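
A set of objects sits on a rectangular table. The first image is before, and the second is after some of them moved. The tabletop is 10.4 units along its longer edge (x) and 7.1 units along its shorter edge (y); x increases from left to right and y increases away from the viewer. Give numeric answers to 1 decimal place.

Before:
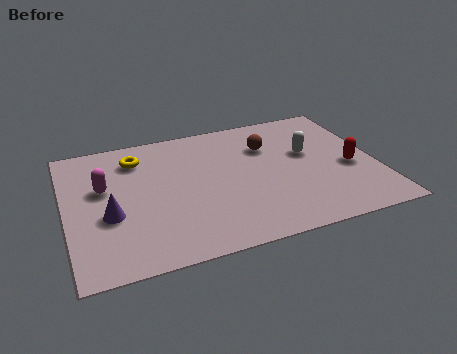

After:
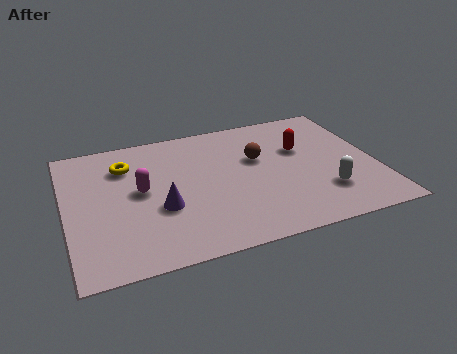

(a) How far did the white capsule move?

2.3

The white capsule was near (8.2, 4.2) before and (8.5, 1.9) after, so it travelled √(0.3² + 2.3²) ≈ 2.3 units.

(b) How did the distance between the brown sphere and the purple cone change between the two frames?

-2.1

Before: roughly 5.9 units apart; after: 3.8. That's 2.1 units closer together.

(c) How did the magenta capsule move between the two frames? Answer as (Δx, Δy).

(1.2, -0.5)

From the two frames, the magenta capsule sits at roughly (1.3, 4.3) before and (2.5, 3.8) after.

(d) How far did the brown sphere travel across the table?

0.7

The brown sphere was near (6.9, 5.0) before and (6.5, 4.4) after, so it travelled √(0.4² + 0.6²) ≈ 0.7 units.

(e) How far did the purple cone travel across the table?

1.7

From (1.4, 2.8) to (3.1, 2.7), the purple cone covered √(1.7² + 0.1²) ≈ 1.7 units.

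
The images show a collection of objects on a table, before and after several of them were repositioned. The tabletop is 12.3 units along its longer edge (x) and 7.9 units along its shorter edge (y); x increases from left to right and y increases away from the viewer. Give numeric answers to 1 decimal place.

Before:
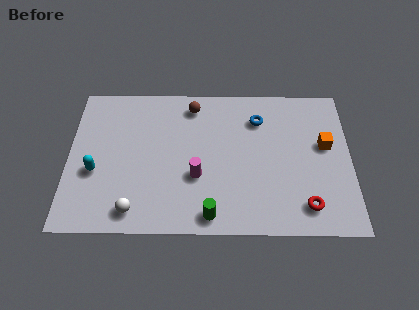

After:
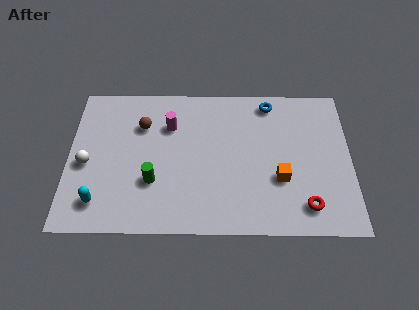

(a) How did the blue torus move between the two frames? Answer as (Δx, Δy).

(0.5, 0.9)

From the two frames, the blue torus sits at roughly (8.3, 6.0) before and (8.8, 6.9) after.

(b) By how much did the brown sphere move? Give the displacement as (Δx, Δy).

(-2.2, -1.1)

The brown sphere started near (5.4, 6.7) and ended near (3.2, 5.6).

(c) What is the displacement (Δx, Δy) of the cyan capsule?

(0.2, -1.6)

The cyan capsule started near (1.2, 3.1) and ended near (1.4, 1.5).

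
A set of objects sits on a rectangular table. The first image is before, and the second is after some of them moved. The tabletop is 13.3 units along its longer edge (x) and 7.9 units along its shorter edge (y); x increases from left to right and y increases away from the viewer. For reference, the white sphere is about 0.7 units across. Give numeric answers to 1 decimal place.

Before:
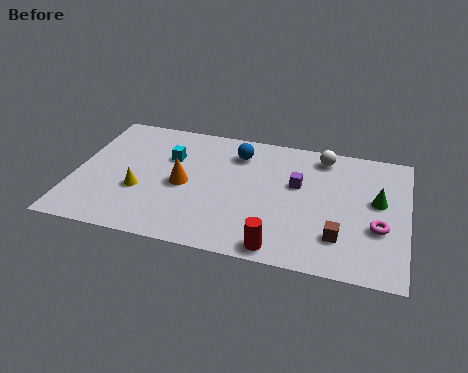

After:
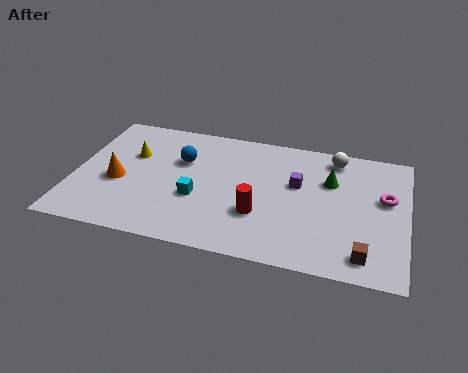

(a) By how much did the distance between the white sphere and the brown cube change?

+0.9

The distance was about 4.9 in the first image and 5.8 in the second, so they moved 0.9 units further apart.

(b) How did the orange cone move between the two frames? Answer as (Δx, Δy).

(-2.6, -0.4)

From the two frames, the orange cone sits at roughly (4.4, 3.7) before and (1.8, 3.3) after.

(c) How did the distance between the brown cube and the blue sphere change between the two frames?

+2.5

The distance was about 6.0 in the first image and 8.5 in the second, so they moved 2.5 units further apart.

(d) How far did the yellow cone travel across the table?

2.3

From (2.7, 2.9) to (2.2, 5.1), the yellow cone covered √(0.5² + 2.2²) ≈ 2.3 units.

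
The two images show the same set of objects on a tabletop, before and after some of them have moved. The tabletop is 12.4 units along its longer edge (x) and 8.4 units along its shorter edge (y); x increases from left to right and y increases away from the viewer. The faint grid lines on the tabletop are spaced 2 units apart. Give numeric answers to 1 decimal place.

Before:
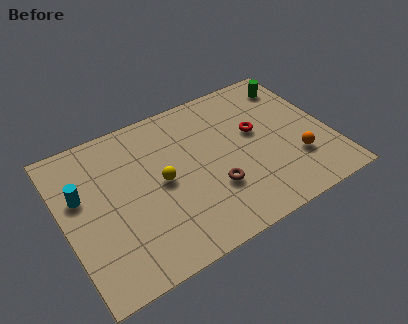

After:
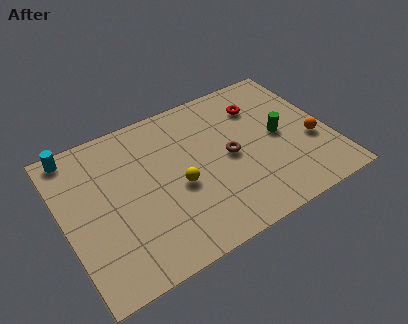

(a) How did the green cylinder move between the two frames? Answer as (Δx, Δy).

(-1.2, -2.7)

From the two frames, the green cylinder sits at roughly (11.3, 6.9) before and (10.1, 4.2) after.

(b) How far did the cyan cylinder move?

2.4

The cyan cylinder moved from about (0.9, 5.2) to (0.9, 7.6), a distance of √(0.0² + 2.4²) ≈ 2.4.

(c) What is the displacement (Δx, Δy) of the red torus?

(0.4, 1.4)

From the two frames, the red torus sits at roughly (9.1, 4.9) before and (9.5, 6.3) after.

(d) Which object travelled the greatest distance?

the green cylinder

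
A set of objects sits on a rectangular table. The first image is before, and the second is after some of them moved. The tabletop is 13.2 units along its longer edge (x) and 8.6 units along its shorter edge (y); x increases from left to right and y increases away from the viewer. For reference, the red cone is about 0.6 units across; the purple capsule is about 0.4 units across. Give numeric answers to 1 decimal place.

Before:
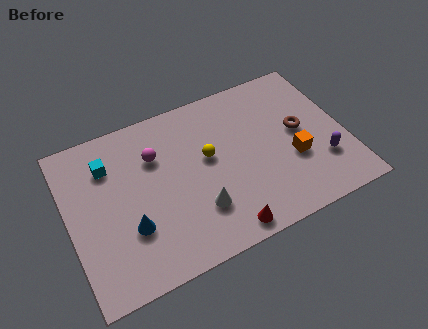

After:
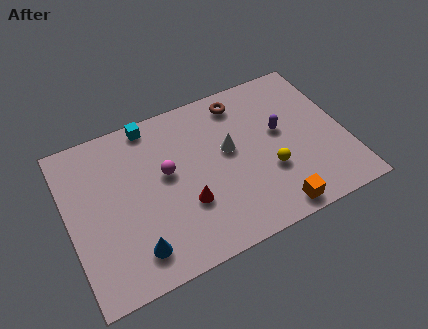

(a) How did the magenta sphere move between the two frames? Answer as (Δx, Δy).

(0.4, -1.1)

From the two frames, the magenta sphere sits at roughly (4.3, 6.0) before and (4.7, 4.9) after.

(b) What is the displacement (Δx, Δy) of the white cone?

(1.8, 2.5)

The white cone started near (5.9, 2.4) and ended near (7.7, 4.9).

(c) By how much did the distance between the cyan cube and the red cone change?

-2.3

The distance was about 7.3 in the first image and 5.0 in the second, so they moved 2.3 units closer together.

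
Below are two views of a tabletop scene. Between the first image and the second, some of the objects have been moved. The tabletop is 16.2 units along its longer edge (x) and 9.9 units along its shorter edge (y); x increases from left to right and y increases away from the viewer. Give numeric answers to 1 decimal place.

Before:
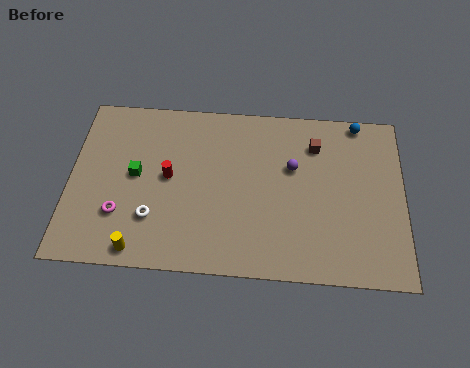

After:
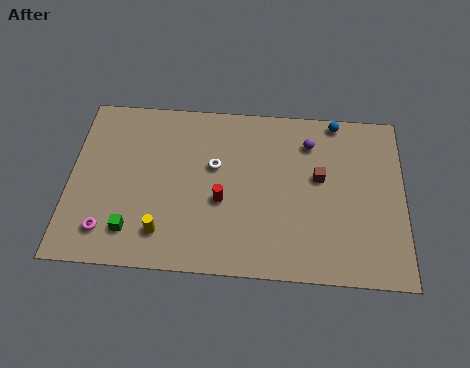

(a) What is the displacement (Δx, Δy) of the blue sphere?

(-1.1, 0.0)

The blue sphere started near (14.0, 9.1) and ended near (12.9, 9.1).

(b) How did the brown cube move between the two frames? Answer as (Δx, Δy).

(0.2, -1.9)

The brown cube started near (11.9, 7.6) and ended near (12.1, 5.7).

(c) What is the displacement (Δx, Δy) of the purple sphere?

(0.8, 1.5)

The purple sphere was at about (10.8, 6.2) and moved to about (11.6, 7.7).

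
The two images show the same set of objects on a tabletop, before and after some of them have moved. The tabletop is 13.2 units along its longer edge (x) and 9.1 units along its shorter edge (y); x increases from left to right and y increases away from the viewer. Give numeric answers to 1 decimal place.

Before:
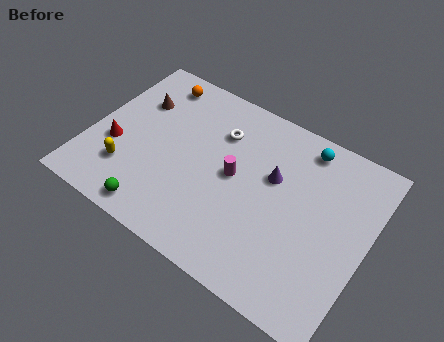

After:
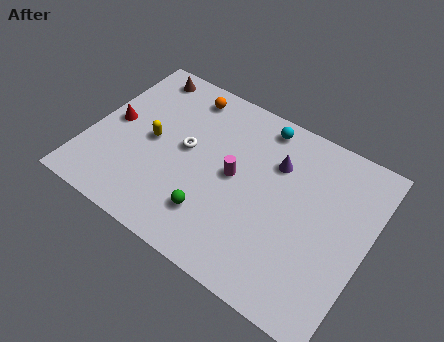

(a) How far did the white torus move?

2.1

From (5.8, 6.6) to (4.5, 4.9), the white torus covered √(1.3² + 1.7²) ≈ 2.1 units.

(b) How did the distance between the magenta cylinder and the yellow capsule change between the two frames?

-1.3

They were about 5.3 units apart before and 4.0 after — 1.3 units closer together.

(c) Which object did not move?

the magenta cylinder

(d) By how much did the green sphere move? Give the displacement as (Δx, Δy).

(2.5, 1.2)

From the two frames, the green sphere sits at roughly (3.8, 1.0) before and (6.3, 2.2) after.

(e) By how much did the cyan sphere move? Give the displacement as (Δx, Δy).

(-2.1, 0.1)

The cyan sphere was at about (9.7, 7.9) and moved to about (7.6, 8.0).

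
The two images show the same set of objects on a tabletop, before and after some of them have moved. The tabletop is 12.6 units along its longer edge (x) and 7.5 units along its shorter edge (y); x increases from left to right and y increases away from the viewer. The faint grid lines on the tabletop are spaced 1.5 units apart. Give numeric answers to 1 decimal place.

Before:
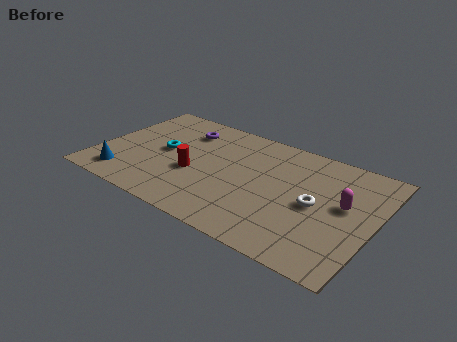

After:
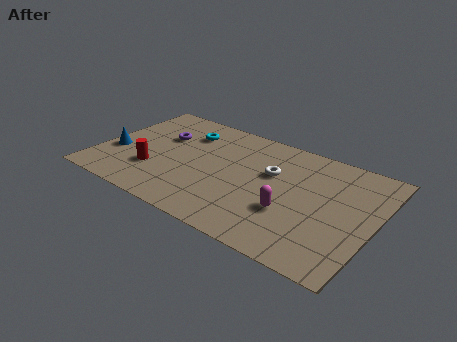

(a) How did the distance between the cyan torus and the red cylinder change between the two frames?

+1.7

They were about 1.8 units apart before and 3.5 after — 1.7 units further apart.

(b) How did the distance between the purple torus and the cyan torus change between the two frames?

-0.7

They were about 2.0 units apart before and 1.3 after — 0.7 units closer together.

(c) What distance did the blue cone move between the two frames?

1.7

The blue cone moved from about (1.5, 1.3) to (0.8, 2.8), a distance of √(0.7² + 1.5²) ≈ 1.7.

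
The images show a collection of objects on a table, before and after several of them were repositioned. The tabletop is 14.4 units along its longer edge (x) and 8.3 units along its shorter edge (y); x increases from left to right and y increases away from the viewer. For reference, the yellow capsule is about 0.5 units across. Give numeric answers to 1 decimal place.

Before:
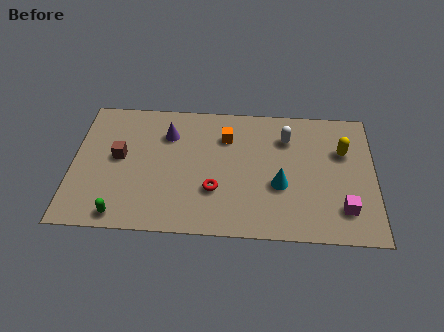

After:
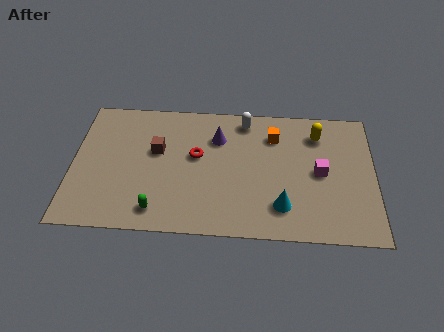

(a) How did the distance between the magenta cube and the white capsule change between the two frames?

-0.3

Before: roughly 5.1 units apart; after: 4.8. That's 0.3 units closer together.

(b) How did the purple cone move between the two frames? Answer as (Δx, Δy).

(2.4, -0.1)

From the two frames, the purple cone sits at roughly (4.5, 6.1) before and (6.9, 6.0) after.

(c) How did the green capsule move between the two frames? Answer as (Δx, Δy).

(1.7, 0.4)

The green capsule started near (2.4, 0.9) and ended near (4.1, 1.3).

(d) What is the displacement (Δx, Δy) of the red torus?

(-0.9, 2.1)

The red torus was at about (6.8, 2.7) and moved to about (5.9, 4.8).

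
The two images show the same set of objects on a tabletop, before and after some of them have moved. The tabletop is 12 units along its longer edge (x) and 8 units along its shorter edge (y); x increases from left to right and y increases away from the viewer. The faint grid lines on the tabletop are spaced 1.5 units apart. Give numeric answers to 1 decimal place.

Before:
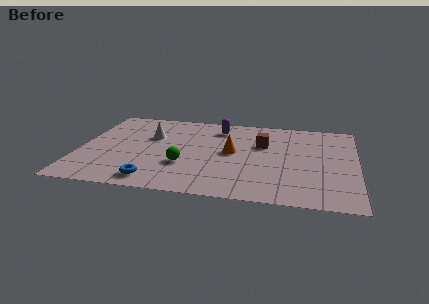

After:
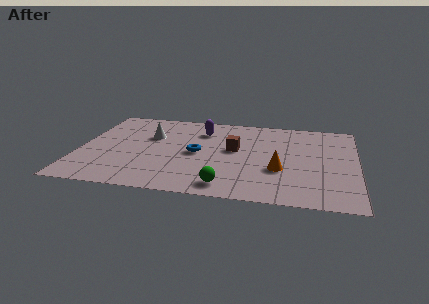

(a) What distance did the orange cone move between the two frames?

2.5

From (6.6, 4.2) to (8.7, 2.9), the orange cone covered √(2.1² + 1.3²) ≈ 2.5 units.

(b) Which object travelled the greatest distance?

the blue torus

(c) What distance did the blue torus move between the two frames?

3.3

From (3.4, 1.1) to (5.1, 3.9), the blue torus covered √(1.7² + 2.8²) ≈ 3.3 units.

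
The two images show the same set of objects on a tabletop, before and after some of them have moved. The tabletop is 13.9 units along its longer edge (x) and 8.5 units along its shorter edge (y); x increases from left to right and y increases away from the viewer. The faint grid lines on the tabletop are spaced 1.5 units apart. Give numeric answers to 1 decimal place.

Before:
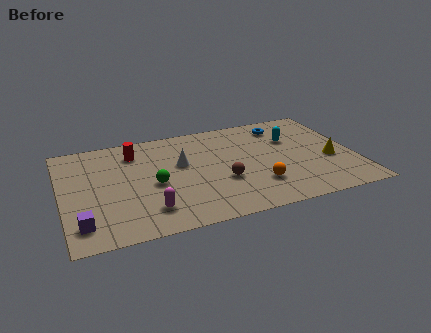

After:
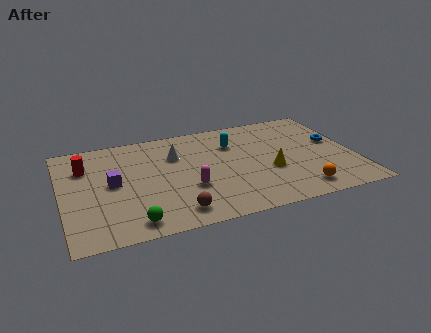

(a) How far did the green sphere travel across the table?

3.0

The green sphere was near (4.3, 3.8) before and (3.1, 1.1) after, so it travelled √(1.2² + 2.7²) ≈ 3.0 units.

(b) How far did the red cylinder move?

2.5

The red cylinder was near (3.6, 6.7) before and (1.2, 6.1) after, so it travelled √(2.4² + 0.6²) ≈ 2.5 units.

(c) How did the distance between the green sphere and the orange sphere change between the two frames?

+2.9

Before: roughly 5.0 units apart; after: 7.9. That's 2.9 units further apart.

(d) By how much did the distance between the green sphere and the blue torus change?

+3.5

Before: roughly 7.2 units apart; after: 10.7. That's 3.5 units further apart.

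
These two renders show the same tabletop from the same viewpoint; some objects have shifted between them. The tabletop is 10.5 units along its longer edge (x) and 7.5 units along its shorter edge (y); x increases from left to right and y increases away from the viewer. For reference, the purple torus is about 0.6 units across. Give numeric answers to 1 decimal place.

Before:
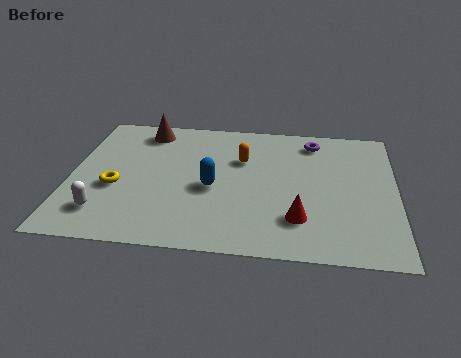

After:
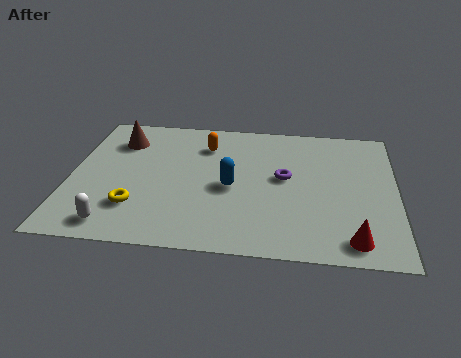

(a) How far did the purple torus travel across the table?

2.4

From (7.8, 6.3) to (6.9, 4.1), the purple torus covered √(0.9² + 2.2²) ≈ 2.4 units.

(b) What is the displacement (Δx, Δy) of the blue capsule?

(0.6, 0.1)

The blue capsule was at about (4.6, 3.3) and moved to about (5.2, 3.4).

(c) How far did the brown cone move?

1.1

The brown cone was near (2.3, 6.4) before and (1.5, 5.7) after, so it travelled √(0.8² + 0.7²) ≈ 1.1 units.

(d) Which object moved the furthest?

the purple torus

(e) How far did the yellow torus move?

1.2

From (1.5, 3.0) to (2.2, 2.0), the yellow torus covered √(0.7² + 1.0²) ≈ 1.2 units.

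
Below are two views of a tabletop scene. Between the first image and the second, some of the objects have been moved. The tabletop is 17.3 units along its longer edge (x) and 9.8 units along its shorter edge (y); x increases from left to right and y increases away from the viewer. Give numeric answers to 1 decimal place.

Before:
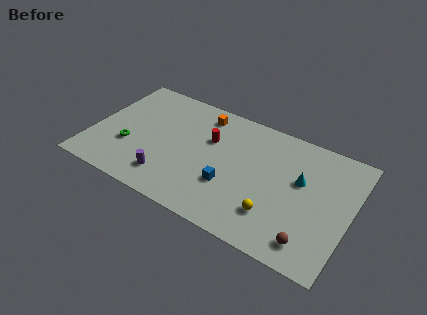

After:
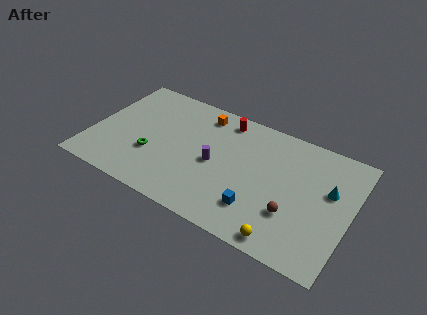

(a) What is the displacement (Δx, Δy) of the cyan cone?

(1.9, 0.1)

The cyan cone started near (13.9, 5.9) and ended near (15.8, 6.0).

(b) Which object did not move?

the orange cube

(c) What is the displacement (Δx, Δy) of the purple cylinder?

(2.8, 2.6)

The purple cylinder was at about (5.5, 2.0) and moved to about (8.3, 4.6).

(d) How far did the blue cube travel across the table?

2.2

From (9.5, 3.3) to (11.5, 2.4), the blue cube covered √(2.0² + 0.9²) ≈ 2.2 units.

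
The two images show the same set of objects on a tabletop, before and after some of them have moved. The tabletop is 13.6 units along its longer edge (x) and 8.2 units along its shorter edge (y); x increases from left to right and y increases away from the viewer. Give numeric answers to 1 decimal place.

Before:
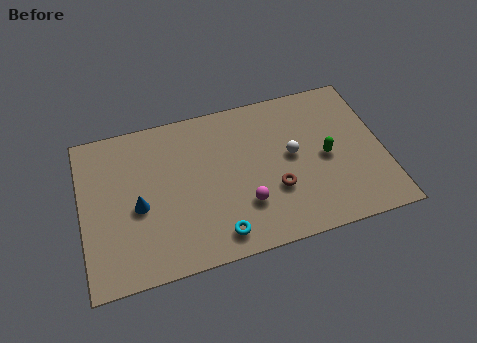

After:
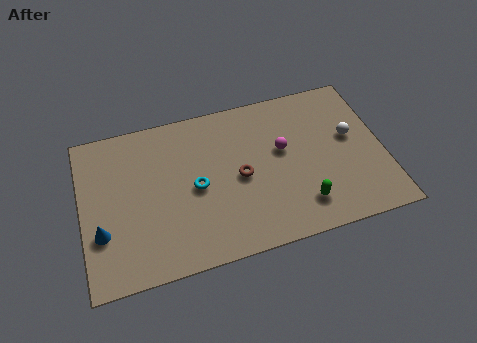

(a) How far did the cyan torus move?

2.8

From (5.9, 1.2) to (5.1, 3.9), the cyan torus covered √(0.8² + 2.7²) ≈ 2.8 units.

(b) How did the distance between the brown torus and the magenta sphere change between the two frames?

+0.7

Before: roughly 1.5 units apart; after: 2.2. That's 0.7 units further apart.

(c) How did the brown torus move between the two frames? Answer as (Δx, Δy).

(-1.5, 1.1)

The brown torus started near (8.6, 2.8) and ended near (7.1, 3.9).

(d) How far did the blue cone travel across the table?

1.9

The blue cone moved from about (2.5, 3.6) to (0.8, 2.7), a distance of √(1.7² + 0.9²) ≈ 1.9.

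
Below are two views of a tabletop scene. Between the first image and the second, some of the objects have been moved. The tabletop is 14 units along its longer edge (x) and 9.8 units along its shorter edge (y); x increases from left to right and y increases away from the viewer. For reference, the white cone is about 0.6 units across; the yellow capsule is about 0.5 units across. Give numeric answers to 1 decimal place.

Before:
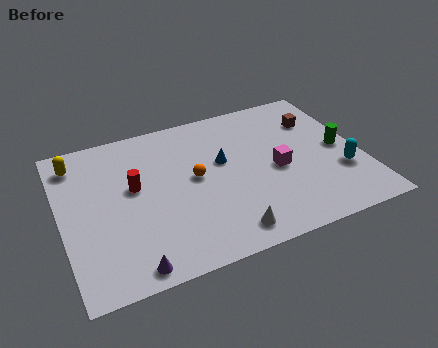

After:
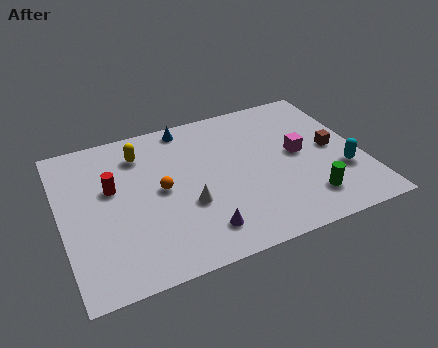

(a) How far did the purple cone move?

3.4

The purple cone moved from about (2.8, 0.9) to (6.1, 1.8), a distance of √(3.3² + 0.9²) ≈ 3.4.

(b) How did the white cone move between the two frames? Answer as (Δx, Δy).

(-1.5, 2.3)

From the two frames, the white cone sits at roughly (7.2, 1.3) before and (5.7, 3.6) after.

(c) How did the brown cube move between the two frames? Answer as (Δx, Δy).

(0.4, -2.2)

From the two frames, the brown cube sits at roughly (12.3, 7.1) before and (12.7, 4.9) after.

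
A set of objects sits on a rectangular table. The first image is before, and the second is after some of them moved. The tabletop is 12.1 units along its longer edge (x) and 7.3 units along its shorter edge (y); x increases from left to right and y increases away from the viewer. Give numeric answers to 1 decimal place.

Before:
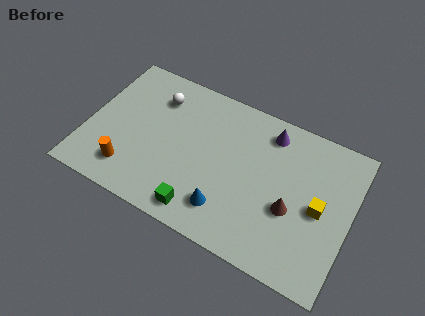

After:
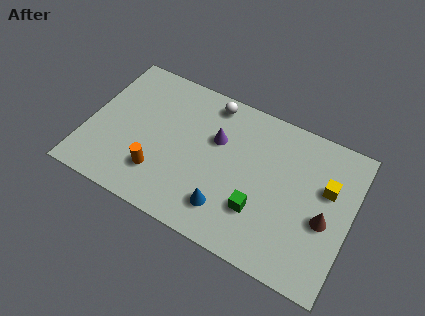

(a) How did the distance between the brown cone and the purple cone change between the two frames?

+1.9

Before: roughly 3.5 units apart; after: 5.4. That's 1.9 units further apart.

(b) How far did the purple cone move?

2.7

From (8.1, 6.1) to (5.8, 4.7), the purple cone covered √(2.3² + 1.4²) ≈ 2.7 units.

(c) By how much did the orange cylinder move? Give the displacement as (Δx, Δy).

(1.3, 0.4)

From the two frames, the orange cylinder sits at roughly (2.2, 1.5) before and (3.5, 1.9) after.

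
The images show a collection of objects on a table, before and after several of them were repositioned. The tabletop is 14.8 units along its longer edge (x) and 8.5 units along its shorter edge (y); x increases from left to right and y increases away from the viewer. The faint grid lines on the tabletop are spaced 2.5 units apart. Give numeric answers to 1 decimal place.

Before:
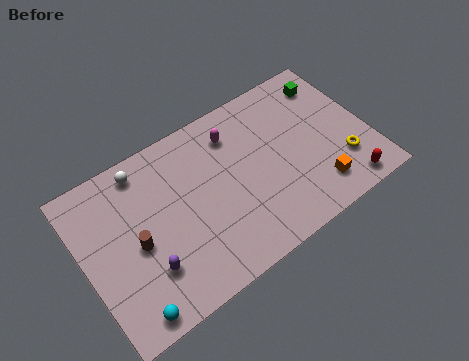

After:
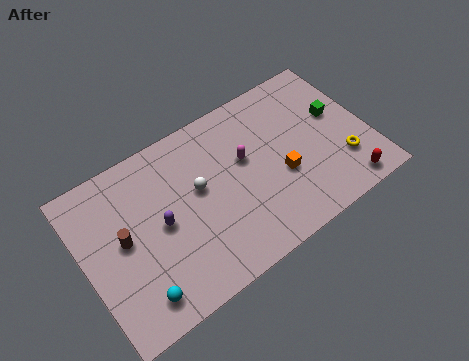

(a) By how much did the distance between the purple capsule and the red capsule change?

-0.6

The distance was about 10.3 in the first image and 9.7 in the second, so they moved 0.6 units closer together.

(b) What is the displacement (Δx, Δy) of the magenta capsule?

(0.3, -1.6)

The magenta capsule was at about (8.2, 6.7) and moved to about (8.5, 5.1).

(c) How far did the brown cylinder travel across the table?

0.8

The brown cylinder was near (2.6, 3.9) before and (2.0, 4.5) after, so it travelled √(0.6² + 0.6²) ≈ 0.8 units.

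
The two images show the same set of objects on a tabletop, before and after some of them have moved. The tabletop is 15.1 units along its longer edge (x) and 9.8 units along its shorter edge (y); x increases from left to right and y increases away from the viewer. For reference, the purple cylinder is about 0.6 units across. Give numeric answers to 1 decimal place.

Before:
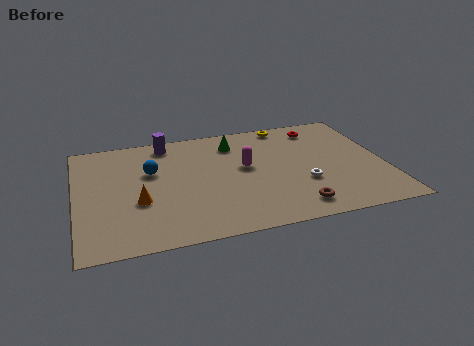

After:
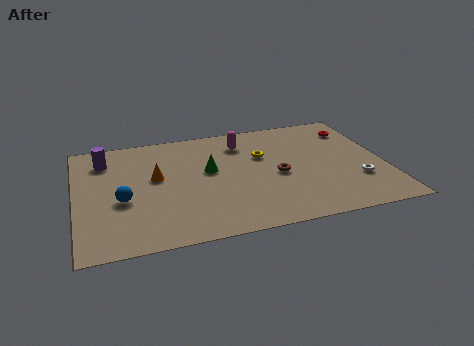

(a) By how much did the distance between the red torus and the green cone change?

+3.4

Before: roughly 4.3 units apart; after: 7.7. That's 3.4 units further apart.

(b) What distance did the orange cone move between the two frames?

2.1

The orange cone moved from about (3.0, 3.7) to (3.9, 5.6), a distance of √(0.9² + 1.9²) ≈ 2.1.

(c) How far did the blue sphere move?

2.7

From (3.7, 6.2) to (2.2, 4.0), the blue sphere covered √(1.5² + 2.2²) ≈ 2.7 units.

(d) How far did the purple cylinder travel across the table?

3.2

The purple cylinder was near (4.6, 8.6) before and (1.5, 7.7) after, so it travelled √(3.1² + 0.9²) ≈ 3.2 units.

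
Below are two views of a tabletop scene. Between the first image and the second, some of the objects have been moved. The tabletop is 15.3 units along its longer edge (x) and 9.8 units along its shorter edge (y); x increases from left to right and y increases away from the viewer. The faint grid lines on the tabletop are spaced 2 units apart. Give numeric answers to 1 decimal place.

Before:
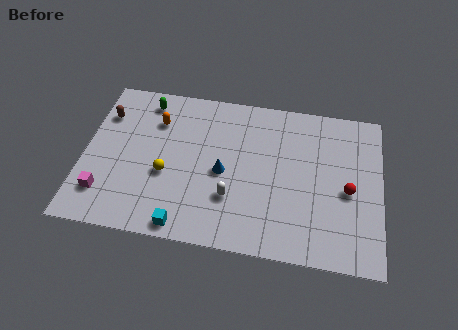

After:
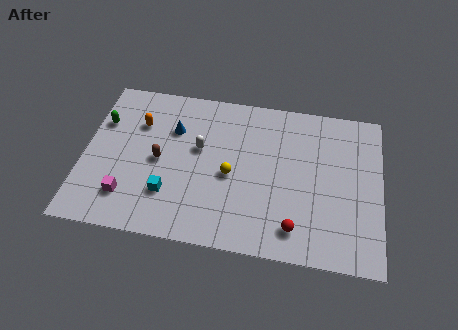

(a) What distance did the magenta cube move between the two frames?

1.2

From (1.2, 2.2) to (2.4, 2.2), the magenta cube covered √(1.2² + 0.0²) ≈ 1.2 units.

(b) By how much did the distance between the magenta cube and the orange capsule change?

-0.8

Before: roughly 5.5 units apart; after: 4.7. That's 0.8 units closer together.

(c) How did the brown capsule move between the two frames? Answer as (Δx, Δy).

(3.0, -2.5)

The brown capsule was at about (0.9, 7.2) and moved to about (3.9, 4.7).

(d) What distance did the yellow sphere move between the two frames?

3.3

The yellow sphere was near (4.3, 3.9) before and (7.6, 4.4) after, so it travelled √(3.3² + 0.5²) ≈ 3.3 units.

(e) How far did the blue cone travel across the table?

3.5

The blue cone was near (7.2, 4.5) before and (4.5, 6.8) after, so it travelled √(2.7² + 2.3²) ≈ 3.5 units.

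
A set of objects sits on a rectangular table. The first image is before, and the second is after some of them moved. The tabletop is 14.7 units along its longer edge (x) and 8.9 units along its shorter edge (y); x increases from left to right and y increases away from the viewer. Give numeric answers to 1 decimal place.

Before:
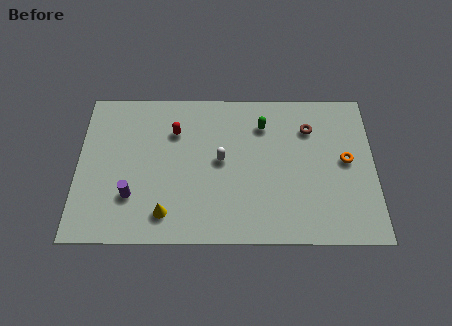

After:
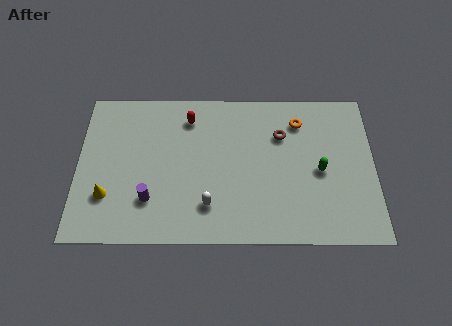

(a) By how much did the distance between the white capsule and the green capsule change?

+2.9

They were about 3.0 units apart before and 5.9 after — 2.9 units further apart.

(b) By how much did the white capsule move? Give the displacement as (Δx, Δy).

(-0.6, -2.6)

The white capsule started near (7.1, 4.7) and ended near (6.5, 2.1).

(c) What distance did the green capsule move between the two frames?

3.9

From (9.2, 6.8) to (12.0, 4.1), the green capsule covered √(2.8² + 2.7²) ≈ 3.9 units.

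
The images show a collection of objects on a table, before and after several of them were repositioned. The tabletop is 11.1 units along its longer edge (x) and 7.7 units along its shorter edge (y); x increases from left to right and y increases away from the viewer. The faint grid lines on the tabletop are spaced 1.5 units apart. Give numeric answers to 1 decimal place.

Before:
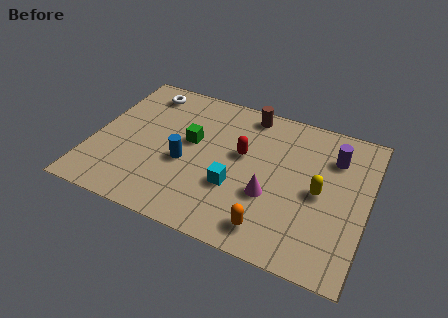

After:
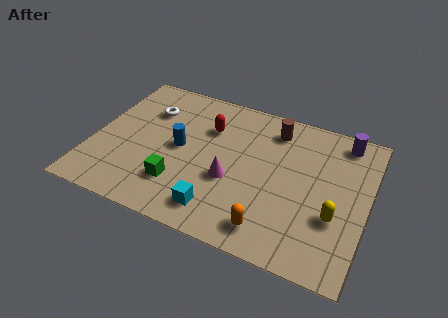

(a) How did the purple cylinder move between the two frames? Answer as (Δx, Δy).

(0.3, 1.0)

The purple cylinder started near (9.6, 5.7) and ended near (9.9, 6.7).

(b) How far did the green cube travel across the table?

2.4

The green cube was near (3.9, 4.4) before and (3.7, 2.0) after, so it travelled √(0.2² + 2.4²) ≈ 2.4 units.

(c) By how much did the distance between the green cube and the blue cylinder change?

+0.7

The distance was about 1.2 in the first image and 1.9 in the second, so they moved 0.7 units further apart.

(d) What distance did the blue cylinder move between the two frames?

0.8

The blue cylinder moved from about (3.8, 3.2) to (3.5, 3.9), a distance of √(0.3² + 0.7²) ≈ 0.8.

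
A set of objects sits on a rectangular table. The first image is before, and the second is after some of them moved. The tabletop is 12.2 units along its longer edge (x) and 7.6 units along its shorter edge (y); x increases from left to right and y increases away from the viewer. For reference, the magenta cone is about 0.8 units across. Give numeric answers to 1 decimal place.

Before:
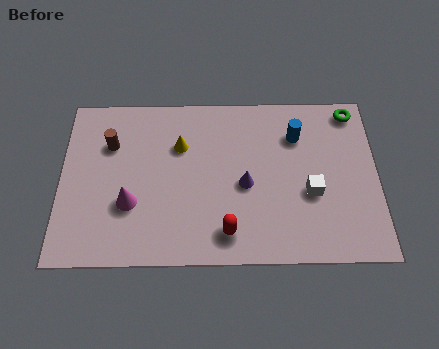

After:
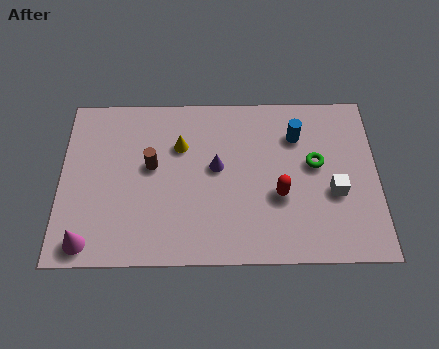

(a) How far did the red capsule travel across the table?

2.6

The red capsule was near (6.4, 1.3) before and (8.4, 2.9) after, so it travelled √(2.0² + 1.6²) ≈ 2.6 units.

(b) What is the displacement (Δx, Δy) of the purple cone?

(-1.1, 0.8)

The purple cone was at about (7.1, 3.4) and moved to about (6.0, 4.2).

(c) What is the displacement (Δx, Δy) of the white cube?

(0.9, 0.0)

The white cube was at about (9.6, 3.0) and moved to about (10.5, 3.0).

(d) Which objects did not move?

the yellow cone and the blue cylinder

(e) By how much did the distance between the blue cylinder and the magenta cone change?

+2.2

Before: roughly 7.1 units apart; after: 9.3. That's 2.2 units further apart.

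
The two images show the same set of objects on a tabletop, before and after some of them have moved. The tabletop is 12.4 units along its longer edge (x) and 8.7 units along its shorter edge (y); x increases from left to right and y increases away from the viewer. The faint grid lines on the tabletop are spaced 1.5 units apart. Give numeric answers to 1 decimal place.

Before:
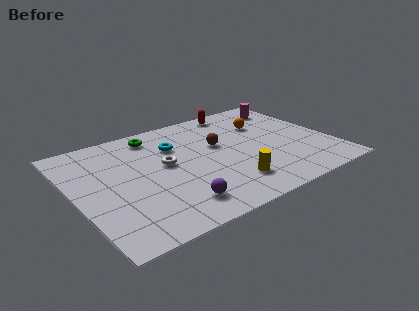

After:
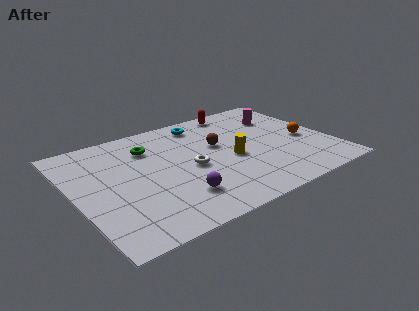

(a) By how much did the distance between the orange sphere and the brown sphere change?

+1.7

They were about 2.6 units apart before and 4.3 after — 1.7 units further apart.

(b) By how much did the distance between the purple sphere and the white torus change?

-1.1

They were about 3.2 units apart before and 2.1 after — 1.1 units closer together.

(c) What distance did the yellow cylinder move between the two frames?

2.0

The yellow cylinder was near (7.0, 1.9) before and (7.5, 3.8) after, so it travelled √(0.5² + 1.9²) ≈ 2.0 units.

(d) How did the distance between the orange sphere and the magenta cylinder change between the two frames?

+0.7

The distance was about 1.9 in the first image and 2.6 in the second, so they moved 0.7 units further apart.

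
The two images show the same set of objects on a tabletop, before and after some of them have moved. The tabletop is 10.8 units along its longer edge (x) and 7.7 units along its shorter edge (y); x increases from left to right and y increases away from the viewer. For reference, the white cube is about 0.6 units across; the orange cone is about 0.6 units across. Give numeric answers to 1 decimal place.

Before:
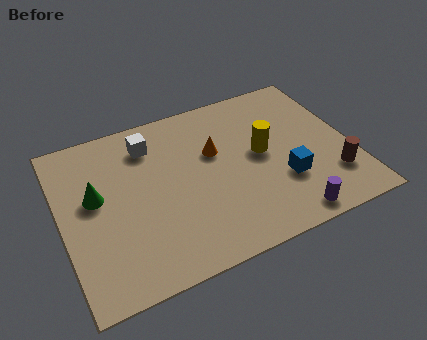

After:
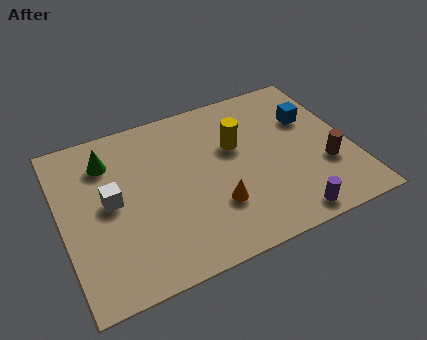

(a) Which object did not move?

the purple cylinder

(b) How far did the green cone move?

1.6

The green cone was near (1.3, 4.4) before and (1.9, 5.9) after, so it travelled √(0.6² + 1.5²) ≈ 1.6 units.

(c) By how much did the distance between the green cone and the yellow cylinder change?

-1.4

They were about 6.2 units apart before and 4.8 after — 1.4 units closer together.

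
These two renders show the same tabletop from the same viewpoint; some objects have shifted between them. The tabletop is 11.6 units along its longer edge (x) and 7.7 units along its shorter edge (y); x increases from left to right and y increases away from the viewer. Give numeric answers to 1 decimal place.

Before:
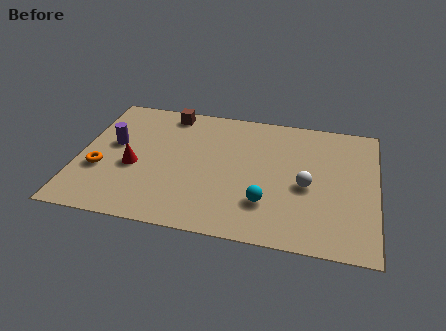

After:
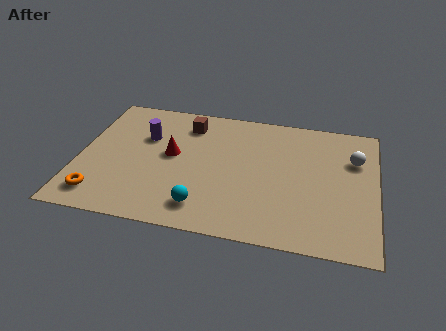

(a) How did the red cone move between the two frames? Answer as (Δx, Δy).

(1.4, 1.0)

From the two frames, the red cone sits at roughly (2.2, 3.2) before and (3.6, 4.2) after.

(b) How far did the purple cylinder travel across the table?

1.4

The purple cylinder was near (1.3, 4.4) before and (2.5, 5.1) after, so it travelled √(1.2² + 0.7²) ≈ 1.4 units.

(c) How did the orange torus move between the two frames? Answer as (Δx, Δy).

(0.1, -1.5)

The orange torus was at about (0.9, 2.8) and moved to about (1.0, 1.3).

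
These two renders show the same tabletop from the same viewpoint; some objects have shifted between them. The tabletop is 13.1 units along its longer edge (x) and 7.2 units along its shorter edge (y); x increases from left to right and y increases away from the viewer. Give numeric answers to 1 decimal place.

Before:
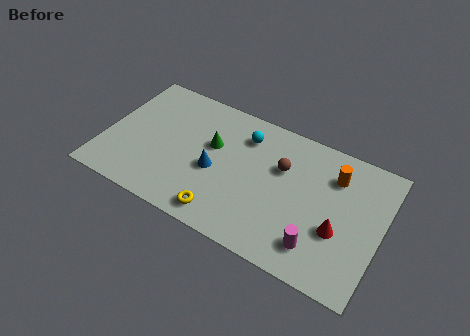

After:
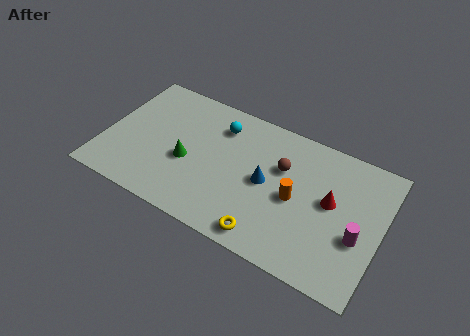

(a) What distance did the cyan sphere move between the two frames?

1.2

The cyan sphere was near (6.4, 5.6) before and (5.2, 5.6) after, so it travelled √(1.2² + 0.0²) ≈ 1.2 units.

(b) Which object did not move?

the brown sphere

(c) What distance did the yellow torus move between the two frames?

2.1

The yellow torus moved from about (6.0, 1.0) to (8.1, 0.9), a distance of √(2.1² + 0.1²) ≈ 2.1.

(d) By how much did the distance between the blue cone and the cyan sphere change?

+0.5

The distance was about 2.7 in the first image and 3.2 in the second, so they moved 0.5 units further apart.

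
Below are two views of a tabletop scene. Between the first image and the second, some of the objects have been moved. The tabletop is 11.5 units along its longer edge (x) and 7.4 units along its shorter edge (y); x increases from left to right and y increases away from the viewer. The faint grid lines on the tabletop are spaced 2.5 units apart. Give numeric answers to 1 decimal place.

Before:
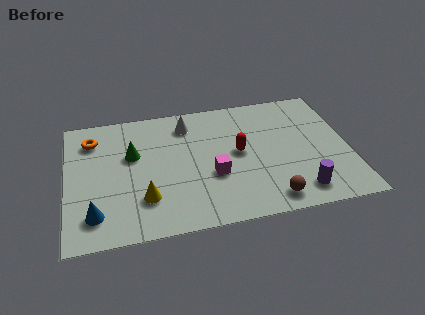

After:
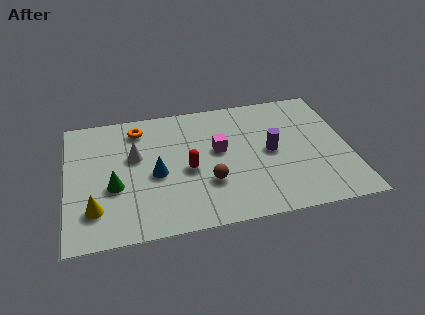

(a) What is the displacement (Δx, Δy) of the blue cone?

(2.5, 1.8)

The blue cone was at about (1.1, 1.5) and moved to about (3.6, 3.3).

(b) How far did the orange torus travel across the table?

1.9

From (1.1, 5.8) to (3.0, 6.1), the orange torus covered √(1.9² + 0.3²) ≈ 1.9 units.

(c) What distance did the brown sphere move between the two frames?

2.8

The brown sphere was near (8.1, 1.0) before and (5.7, 2.4) after, so it travelled √(2.4² + 1.4²) ≈ 2.8 units.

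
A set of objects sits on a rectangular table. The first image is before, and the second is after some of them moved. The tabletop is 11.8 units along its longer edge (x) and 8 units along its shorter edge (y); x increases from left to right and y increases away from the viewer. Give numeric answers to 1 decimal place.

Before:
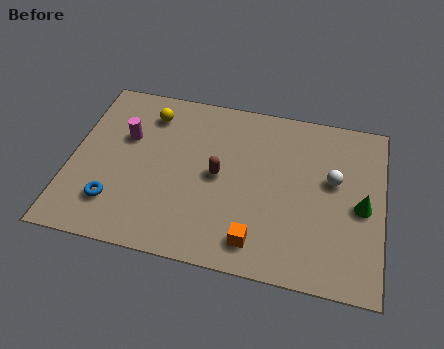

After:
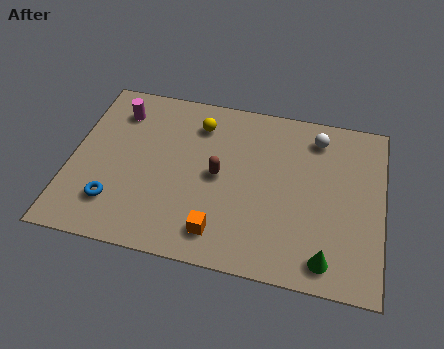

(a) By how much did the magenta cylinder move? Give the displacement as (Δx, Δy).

(-0.4, 1.2)

From the two frames, the magenta cylinder sits at roughly (2.0, 5.1) before and (1.6, 6.3) after.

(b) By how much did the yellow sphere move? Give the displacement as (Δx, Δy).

(1.9, -0.1)

The yellow sphere was at about (2.8, 6.4) and moved to about (4.7, 6.3).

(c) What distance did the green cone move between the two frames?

2.9

The green cone moved from about (11.0, 3.7) to (9.8, 1.1), a distance of √(1.2² + 2.6²) ≈ 2.9.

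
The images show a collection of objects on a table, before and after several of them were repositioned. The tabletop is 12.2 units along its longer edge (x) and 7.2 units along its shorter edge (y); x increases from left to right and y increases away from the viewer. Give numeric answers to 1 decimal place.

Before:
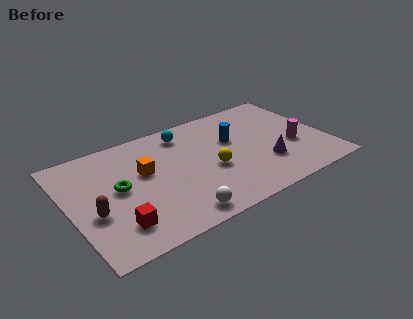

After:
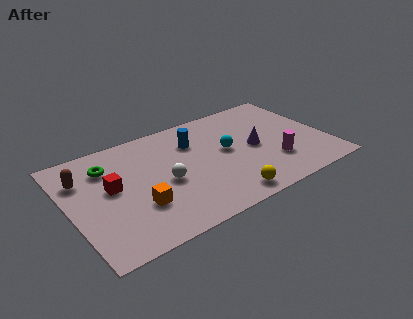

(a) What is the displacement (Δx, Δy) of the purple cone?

(-0.3, 1.3)

The purple cone was at about (9.1, 2.2) and moved to about (8.8, 3.5).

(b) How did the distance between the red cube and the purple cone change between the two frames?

-0.4

Before: roughly 7.2 units apart; after: 6.8. That's 0.4 units closer together.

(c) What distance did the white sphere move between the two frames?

2.3

The white sphere moved from about (4.6, 0.9) to (4.4, 3.2), a distance of √(0.2² + 2.3²) ≈ 2.3.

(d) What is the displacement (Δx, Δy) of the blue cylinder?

(-1.8, 0.7)

From the two frames, the blue cylinder sits at roughly (7.9, 4.5) before and (6.1, 5.2) after.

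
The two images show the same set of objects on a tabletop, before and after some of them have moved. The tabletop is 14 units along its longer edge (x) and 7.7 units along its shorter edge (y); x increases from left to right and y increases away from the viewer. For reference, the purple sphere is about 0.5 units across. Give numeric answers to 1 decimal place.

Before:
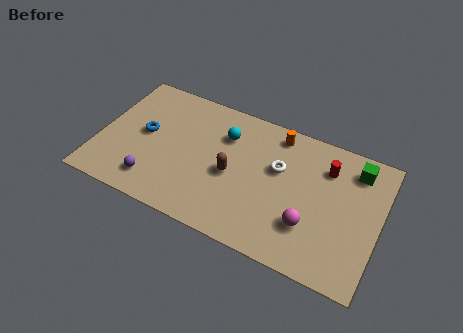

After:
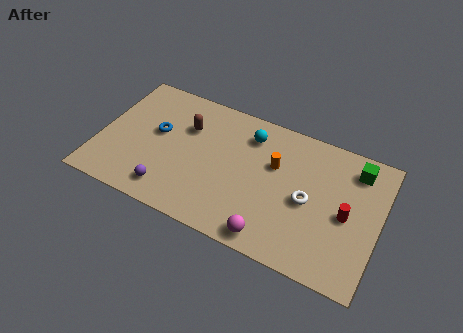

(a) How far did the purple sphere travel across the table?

0.8

From (3.0, 1.5) to (3.8, 1.3), the purple sphere covered √(0.8² + 0.2²) ≈ 0.8 units.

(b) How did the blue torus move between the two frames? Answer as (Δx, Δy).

(0.6, 0.3)

From the two frames, the blue torus sits at roughly (2.2, 4.1) before and (2.8, 4.4) after.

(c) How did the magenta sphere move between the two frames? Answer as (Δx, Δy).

(-1.7, -1.4)

The magenta sphere started near (10.7, 2.3) and ended near (9.0, 0.9).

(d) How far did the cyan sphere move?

1.3

The cyan sphere was near (6.1, 5.6) before and (7.3, 6.1) after, so it travelled √(1.2² + 0.5²) ≈ 1.3 units.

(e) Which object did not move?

the green cube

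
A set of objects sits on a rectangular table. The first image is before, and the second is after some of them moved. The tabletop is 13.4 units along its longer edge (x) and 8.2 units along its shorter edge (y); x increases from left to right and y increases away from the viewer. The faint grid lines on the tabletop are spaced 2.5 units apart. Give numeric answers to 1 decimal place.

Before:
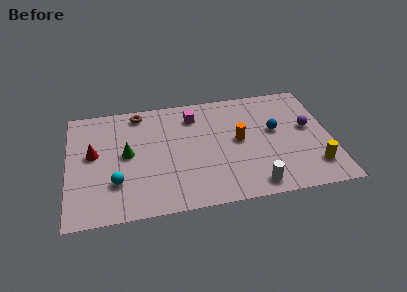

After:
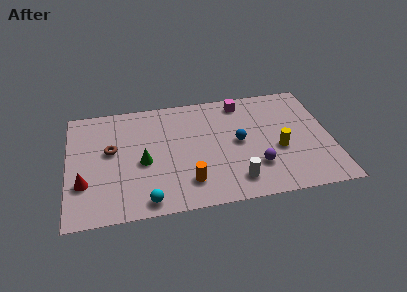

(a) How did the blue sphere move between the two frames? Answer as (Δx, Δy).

(-1.9, -0.5)

The blue sphere was at about (10.6, 4.7) and moved to about (8.7, 4.2).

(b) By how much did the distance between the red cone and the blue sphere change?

-1.2

Before: roughly 9.3 units apart; after: 8.1. That's 1.2 units closer together.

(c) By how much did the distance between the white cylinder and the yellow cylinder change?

-0.3

Before: roughly 3.2 units apart; after: 2.9. That's 0.3 units closer together.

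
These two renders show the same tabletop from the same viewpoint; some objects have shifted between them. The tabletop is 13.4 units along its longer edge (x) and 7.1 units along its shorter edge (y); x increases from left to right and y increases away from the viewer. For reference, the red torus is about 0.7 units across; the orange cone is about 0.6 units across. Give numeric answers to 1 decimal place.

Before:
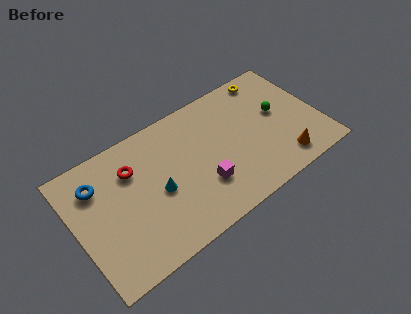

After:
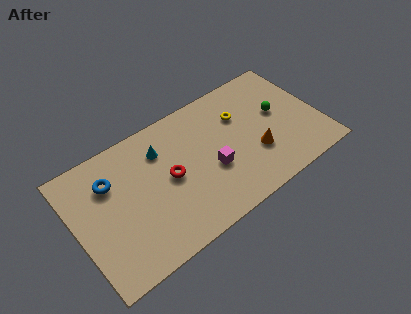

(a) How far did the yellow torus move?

2.4

The yellow torus was near (11.2, 6.3) before and (9.3, 4.9) after, so it travelled √(1.9² + 1.4²) ≈ 2.4 units.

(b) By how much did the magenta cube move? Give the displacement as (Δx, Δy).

(0.6, 0.6)

From the two frames, the magenta cube sits at roughly (6.7, 2.2) before and (7.3, 2.8) after.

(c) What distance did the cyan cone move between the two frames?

2.2

From (4.4, 3.2) to (4.9, 5.3), the cyan cone covered √(0.5² + 2.1²) ≈ 2.2 units.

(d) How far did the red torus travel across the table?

2.3

The red torus moved from about (3.3, 5.1) to (5.1, 3.6), a distance of √(1.8² + 1.5²) ≈ 2.3.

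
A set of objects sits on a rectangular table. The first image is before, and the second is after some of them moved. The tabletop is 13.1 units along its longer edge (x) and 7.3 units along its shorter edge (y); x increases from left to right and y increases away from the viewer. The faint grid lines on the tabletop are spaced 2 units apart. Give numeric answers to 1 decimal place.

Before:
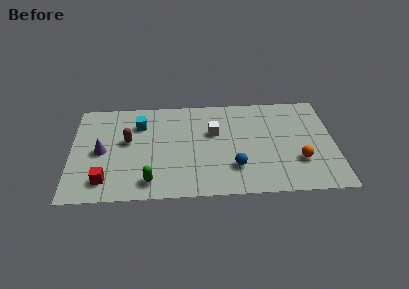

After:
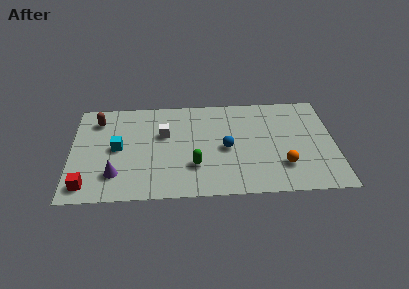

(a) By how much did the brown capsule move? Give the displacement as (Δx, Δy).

(-1.5, 1.6)

From the two frames, the brown capsule sits at roughly (2.8, 4.2) before and (1.3, 5.8) after.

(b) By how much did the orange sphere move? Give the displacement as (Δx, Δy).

(-0.8, -0.3)

The orange sphere was at about (11.3, 2.3) and moved to about (10.5, 2.0).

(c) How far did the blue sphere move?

1.5

The blue sphere was near (8.1, 2.0) before and (7.7, 3.4) after, so it travelled √(0.4² + 1.4²) ≈ 1.5 units.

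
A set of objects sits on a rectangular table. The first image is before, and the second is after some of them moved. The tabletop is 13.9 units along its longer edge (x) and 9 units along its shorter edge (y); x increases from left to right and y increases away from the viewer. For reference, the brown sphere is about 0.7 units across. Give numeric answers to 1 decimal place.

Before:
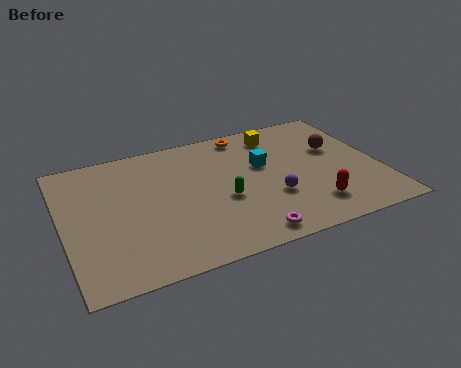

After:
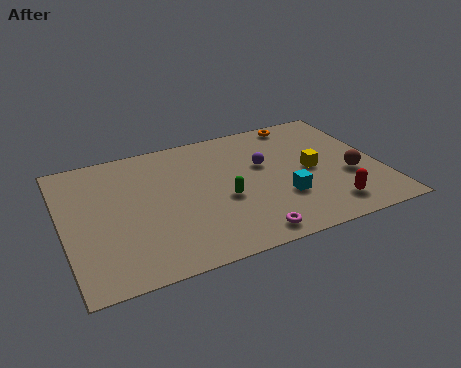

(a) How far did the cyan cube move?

2.6

The cyan cube moved from about (8.9, 5.5) to (9.4, 2.9), a distance of √(0.5² + 2.6²) ≈ 2.6.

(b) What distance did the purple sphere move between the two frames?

2.4

The purple sphere moved from about (9.0, 3.1) to (8.9, 5.5), a distance of √(0.1² + 2.4²) ≈ 2.4.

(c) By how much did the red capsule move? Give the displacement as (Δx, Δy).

(0.7, -0.3)

The red capsule started near (10.6, 1.9) and ended near (11.3, 1.6).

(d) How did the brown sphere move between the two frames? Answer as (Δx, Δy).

(0.3, -2.2)

From the two frames, the brown sphere sits at roughly (12.2, 5.6) before and (12.5, 3.4) after.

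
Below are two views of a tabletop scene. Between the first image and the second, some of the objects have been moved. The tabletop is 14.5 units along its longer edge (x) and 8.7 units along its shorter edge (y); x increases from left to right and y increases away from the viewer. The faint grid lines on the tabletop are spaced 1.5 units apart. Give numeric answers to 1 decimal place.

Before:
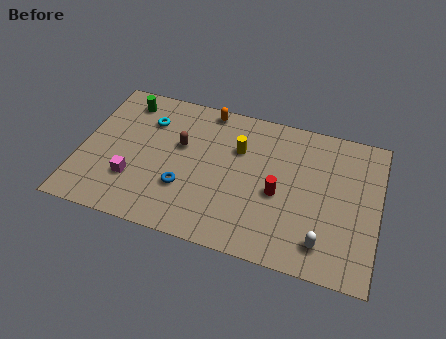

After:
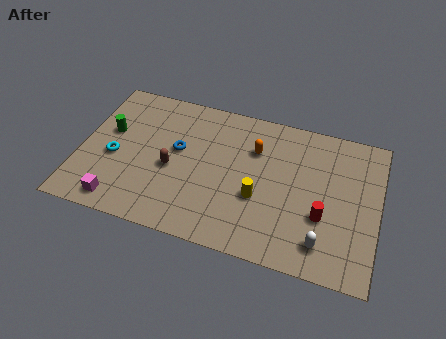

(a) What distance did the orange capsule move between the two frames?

3.1

The orange capsule moved from about (5.9, 7.9) to (8.4, 6.1), a distance of √(2.5² + 1.8²) ≈ 3.1.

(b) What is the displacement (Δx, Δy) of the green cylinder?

(-0.6, -2.1)

The green cylinder started near (1.9, 7.3) and ended near (1.3, 5.2).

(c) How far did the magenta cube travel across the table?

1.6

The magenta cube was near (2.7, 2.6) before and (2.2, 1.1) after, so it travelled √(0.5² + 1.5²) ≈ 1.6 units.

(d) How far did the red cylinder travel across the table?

2.3

The red cylinder was near (9.7, 3.8) before and (11.9, 3.1) after, so it travelled √(2.2² + 0.7²) ≈ 2.3 units.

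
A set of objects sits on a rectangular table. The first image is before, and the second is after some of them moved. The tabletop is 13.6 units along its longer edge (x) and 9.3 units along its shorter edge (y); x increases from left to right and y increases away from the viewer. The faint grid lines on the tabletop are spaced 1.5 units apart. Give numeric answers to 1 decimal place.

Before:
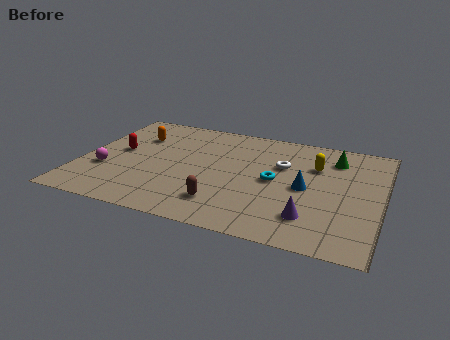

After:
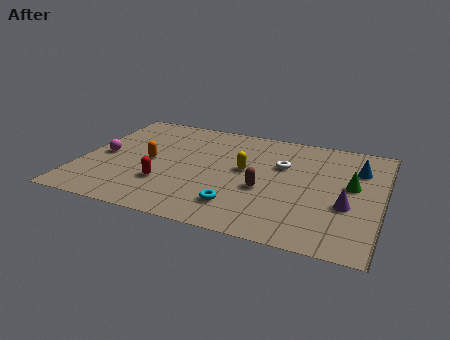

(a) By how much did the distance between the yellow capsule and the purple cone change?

+0.7

Before: roughly 4.3 units apart; after: 5.0. That's 0.7 units further apart.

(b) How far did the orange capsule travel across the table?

2.3

From (2.2, 6.6) to (3.1, 4.5), the orange capsule covered √(0.9² + 2.1²) ≈ 2.3 units.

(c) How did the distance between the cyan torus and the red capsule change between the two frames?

-3.7

They were about 7.2 units apart before and 3.5 after — 3.7 units closer together.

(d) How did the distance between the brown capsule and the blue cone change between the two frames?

+0.8

They were about 4.2 units apart before and 5.0 after — 0.8 units further apart.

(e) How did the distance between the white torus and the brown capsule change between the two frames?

-2.2

Before: roughly 4.6 units apart; after: 2.4. That's 2.2 units closer together.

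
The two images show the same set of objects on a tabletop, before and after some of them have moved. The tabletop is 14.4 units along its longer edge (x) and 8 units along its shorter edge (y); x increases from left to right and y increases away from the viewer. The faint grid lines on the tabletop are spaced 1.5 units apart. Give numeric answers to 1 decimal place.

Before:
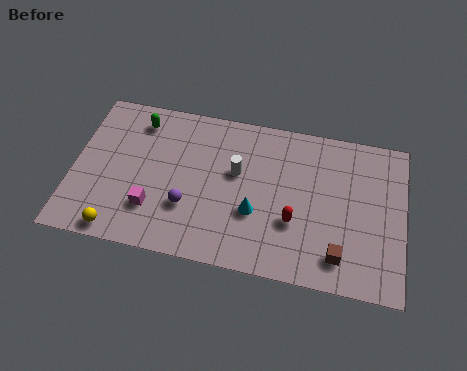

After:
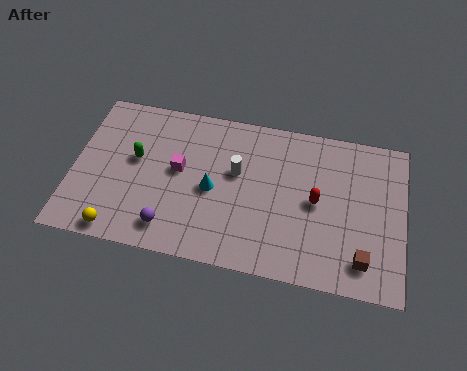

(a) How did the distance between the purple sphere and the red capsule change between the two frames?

+2.1

The distance was about 4.6 in the first image and 6.7 in the second, so they moved 2.1 units further apart.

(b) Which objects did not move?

the yellow sphere and the white cylinder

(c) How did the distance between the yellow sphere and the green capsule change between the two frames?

-2.0

They were about 5.8 units apart before and 3.8 after — 2.0 units closer together.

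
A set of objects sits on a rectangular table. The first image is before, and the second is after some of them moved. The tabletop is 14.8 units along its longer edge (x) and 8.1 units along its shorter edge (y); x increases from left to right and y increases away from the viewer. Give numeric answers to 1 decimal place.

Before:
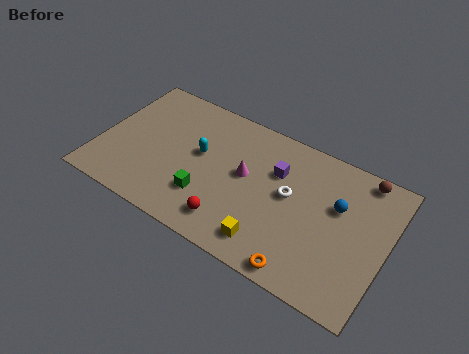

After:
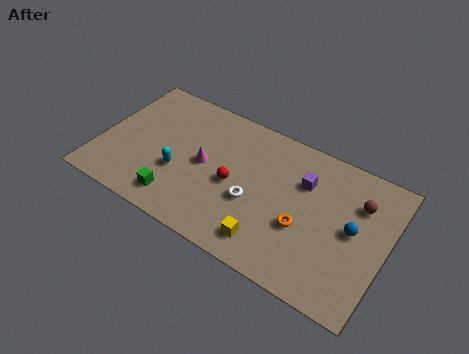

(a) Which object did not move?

the yellow cube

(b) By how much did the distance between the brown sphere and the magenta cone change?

+1.6

The distance was about 6.4 in the first image and 8.0 in the second, so they moved 1.6 units further apart.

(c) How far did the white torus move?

2.1

The white torus moved from about (9.8, 4.5) to (8.1, 3.2), a distance of √(1.7² + 1.3²) ≈ 2.1.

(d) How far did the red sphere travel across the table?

2.2

From (7.2, 1.5) to (7.0, 3.7), the red sphere covered √(0.2² + 2.2²) ≈ 2.2 units.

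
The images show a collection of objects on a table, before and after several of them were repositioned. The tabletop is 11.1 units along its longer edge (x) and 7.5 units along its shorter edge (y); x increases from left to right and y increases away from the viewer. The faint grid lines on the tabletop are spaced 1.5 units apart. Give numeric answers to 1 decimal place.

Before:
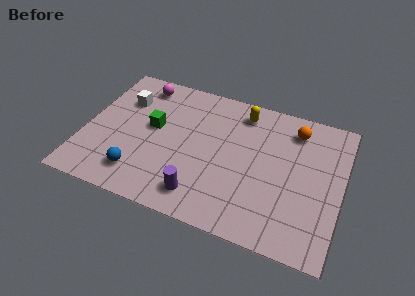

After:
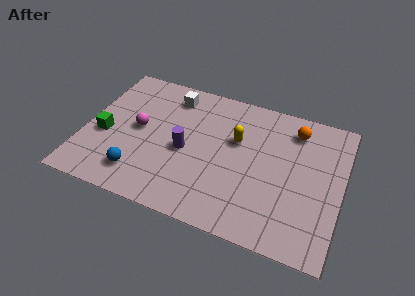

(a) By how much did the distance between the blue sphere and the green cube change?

-0.4

They were about 2.7 units apart before and 2.3 after — 0.4 units closer together.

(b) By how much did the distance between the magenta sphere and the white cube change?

+1.3

The distance was about 1.3 in the first image and 2.6 in the second, so they moved 1.3 units further apart.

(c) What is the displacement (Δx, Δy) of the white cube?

(2.0, 0.9)

The white cube was at about (1.5, 5.3) and moved to about (3.5, 6.2).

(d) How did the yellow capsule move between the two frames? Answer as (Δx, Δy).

(-0.1, -1.6)

The yellow capsule was at about (6.6, 6.3) and moved to about (6.5, 4.7).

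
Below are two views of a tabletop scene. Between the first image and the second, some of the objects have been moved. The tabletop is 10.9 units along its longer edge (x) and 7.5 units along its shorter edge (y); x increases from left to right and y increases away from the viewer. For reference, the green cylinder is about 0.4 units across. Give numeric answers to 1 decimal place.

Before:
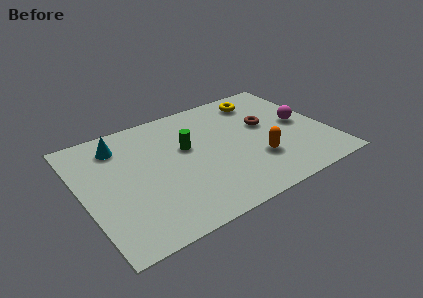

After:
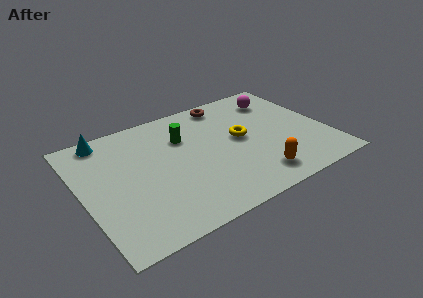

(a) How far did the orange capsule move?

1.0

The orange capsule moved from about (7.5, 2.3) to (7.3, 1.3), a distance of √(0.2² + 1.0²) ≈ 1.0.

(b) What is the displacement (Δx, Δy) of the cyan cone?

(-0.5, 0.7)

The cyan cone was at about (1.9, 6.0) and moved to about (1.4, 6.7).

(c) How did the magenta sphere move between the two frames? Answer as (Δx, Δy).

(-0.6, 2.1)

From the two frames, the magenta sphere sits at roughly (9.8, 3.8) before and (9.2, 5.9) after.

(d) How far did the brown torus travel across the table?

2.6

The brown torus was near (8.3, 4.4) before and (6.9, 6.6) after, so it travelled √(1.4² + 2.2²) ≈ 2.6 units.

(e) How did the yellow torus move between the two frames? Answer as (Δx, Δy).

(-1.3, -2.2)

The yellow torus started near (8.4, 6.2) and ended near (7.1, 4.0).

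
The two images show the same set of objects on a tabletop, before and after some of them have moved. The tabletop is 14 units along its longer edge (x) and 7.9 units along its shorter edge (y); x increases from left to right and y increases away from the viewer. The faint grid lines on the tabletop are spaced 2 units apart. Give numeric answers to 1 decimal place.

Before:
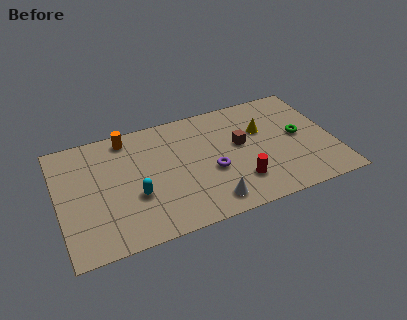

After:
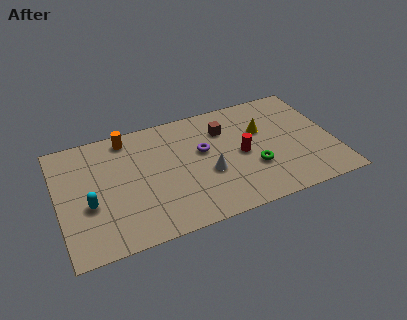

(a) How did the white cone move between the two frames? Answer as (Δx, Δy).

(0.1, 1.9)

The white cone was at about (7.4, 1.2) and moved to about (7.5, 3.1).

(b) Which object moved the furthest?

the green torus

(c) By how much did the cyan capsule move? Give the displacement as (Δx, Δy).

(-2.3, 0.2)

The cyan capsule started near (3.8, 2.9) and ended near (1.5, 3.1).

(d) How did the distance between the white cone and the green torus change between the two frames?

-3.4

Before: roughly 5.7 units apart; after: 2.3. That's 3.4 units closer together.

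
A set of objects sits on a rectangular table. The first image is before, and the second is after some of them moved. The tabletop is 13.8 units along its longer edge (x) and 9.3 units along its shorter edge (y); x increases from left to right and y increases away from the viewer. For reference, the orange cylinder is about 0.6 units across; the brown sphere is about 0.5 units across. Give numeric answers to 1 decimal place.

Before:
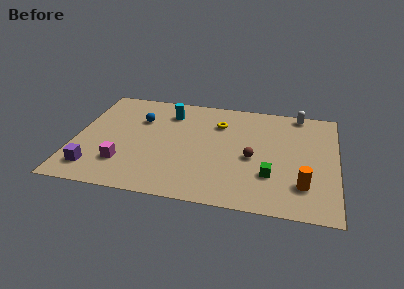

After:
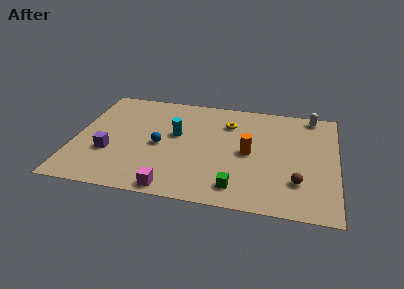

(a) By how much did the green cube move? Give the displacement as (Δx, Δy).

(-1.7, -1.3)

From the two frames, the green cube sits at roughly (10.4, 2.8) before and (8.7, 1.5) after.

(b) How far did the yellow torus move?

0.5

The yellow torus was near (7.5, 6.8) before and (8.0, 6.9) after, so it travelled √(0.5² + 0.1²) ≈ 0.5 units.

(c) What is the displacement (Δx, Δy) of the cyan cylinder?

(0.5, -1.9)

The cyan cylinder started near (4.8, 7.3) and ended near (5.3, 5.4).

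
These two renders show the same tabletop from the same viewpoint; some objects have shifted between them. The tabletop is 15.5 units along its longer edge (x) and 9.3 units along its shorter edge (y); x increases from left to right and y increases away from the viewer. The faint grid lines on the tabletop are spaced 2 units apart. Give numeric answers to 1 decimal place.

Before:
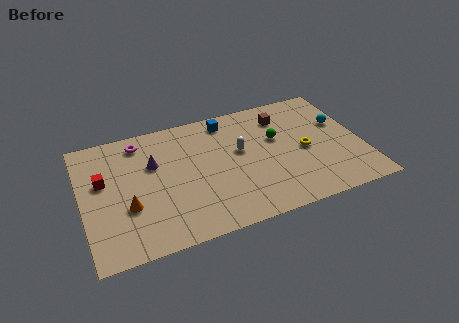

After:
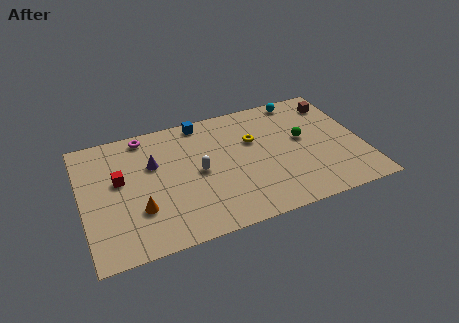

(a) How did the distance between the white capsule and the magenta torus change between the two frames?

-1.4

Before: roughly 6.0 units apart; after: 4.6. That's 1.4 units closer together.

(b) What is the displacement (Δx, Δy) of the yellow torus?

(-2.7, 1.7)

From the two frames, the yellow torus sits at roughly (12.3, 4.3) before and (9.6, 6.0) after.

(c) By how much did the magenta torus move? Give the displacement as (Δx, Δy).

(0.3, 0.4)

The magenta torus started near (3.4, 7.9) and ended near (3.7, 8.3).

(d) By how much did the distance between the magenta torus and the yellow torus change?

-3.3

Before: roughly 9.6 units apart; after: 6.3. That's 3.3 units closer together.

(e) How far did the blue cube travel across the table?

1.5

From (8.3, 8.0) to (6.9, 8.4), the blue cube covered √(1.4² + 0.4²) ≈ 1.5 units.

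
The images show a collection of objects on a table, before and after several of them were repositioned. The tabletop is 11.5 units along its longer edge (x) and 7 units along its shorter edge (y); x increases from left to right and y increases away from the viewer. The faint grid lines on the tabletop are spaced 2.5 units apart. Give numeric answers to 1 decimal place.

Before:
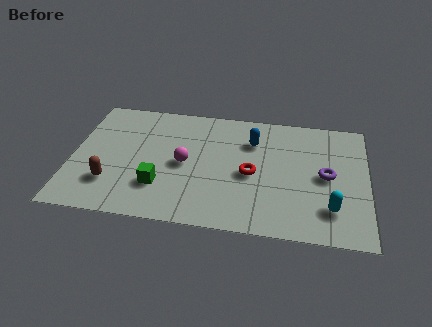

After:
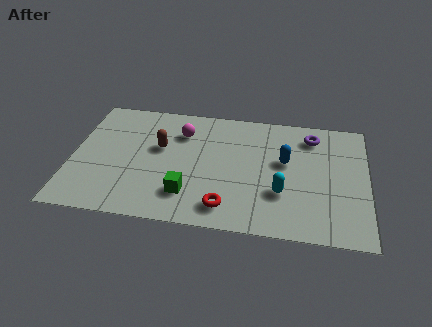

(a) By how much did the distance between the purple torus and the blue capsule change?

-1.4

The distance was about 3.3 in the first image and 1.9 in the second, so they moved 1.4 units closer together.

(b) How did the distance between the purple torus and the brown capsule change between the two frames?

-2.4

Before: roughly 8.5 units apart; after: 6.1. That's 2.4 units closer together.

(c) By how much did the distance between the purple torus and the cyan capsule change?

+1.8

Before: roughly 1.8 units apart; after: 3.6. That's 1.8 units further apart.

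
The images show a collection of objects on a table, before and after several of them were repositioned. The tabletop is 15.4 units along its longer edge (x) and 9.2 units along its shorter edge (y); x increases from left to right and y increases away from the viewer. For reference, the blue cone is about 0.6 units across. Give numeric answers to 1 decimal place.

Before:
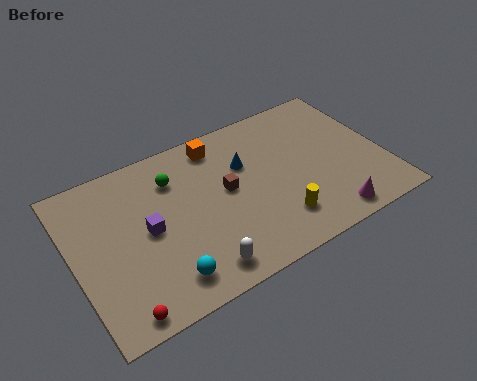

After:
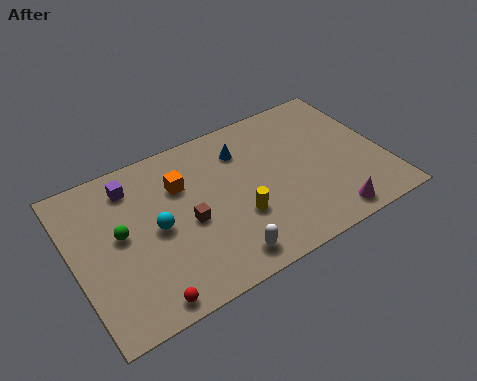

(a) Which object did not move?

the magenta cone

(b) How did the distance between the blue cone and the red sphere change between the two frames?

-0.3

They were about 8.7 units apart before and 8.4 after — 0.3 units closer together.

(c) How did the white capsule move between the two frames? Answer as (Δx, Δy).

(1.2, 0.0)

The white capsule started near (5.6, 1.3) and ended near (6.8, 1.3).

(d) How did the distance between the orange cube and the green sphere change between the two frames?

+0.9

The distance was about 2.6 in the first image and 3.5 in the second, so they moved 0.9 units further apart.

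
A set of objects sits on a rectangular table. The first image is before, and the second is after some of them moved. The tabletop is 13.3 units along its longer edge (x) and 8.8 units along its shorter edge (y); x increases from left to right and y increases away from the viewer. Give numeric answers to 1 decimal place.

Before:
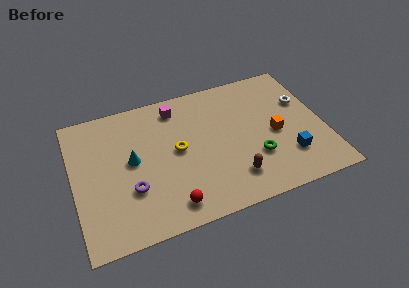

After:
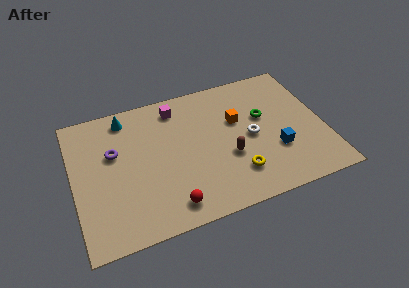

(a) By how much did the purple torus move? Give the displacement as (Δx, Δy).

(-0.7, 2.6)

The purple torus started near (2.9, 2.9) and ended near (2.2, 5.5).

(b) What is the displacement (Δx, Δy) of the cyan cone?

(-0.1, 2.9)

From the two frames, the cyan cone sits at roughly (3.1, 4.7) before and (3.0, 7.6) after.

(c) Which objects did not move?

the red sphere and the magenta cube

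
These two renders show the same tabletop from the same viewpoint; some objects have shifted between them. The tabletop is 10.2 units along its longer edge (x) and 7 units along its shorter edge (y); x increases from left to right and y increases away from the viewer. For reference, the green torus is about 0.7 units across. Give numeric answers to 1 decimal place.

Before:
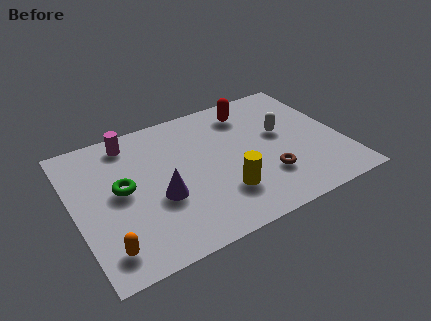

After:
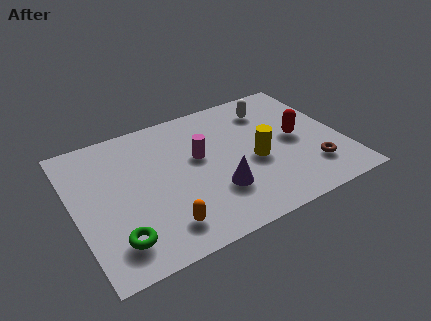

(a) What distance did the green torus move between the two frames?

2.4

From (1.8, 3.7) to (1.3, 1.4), the green torus covered √(0.5² + 2.3²) ≈ 2.4 units.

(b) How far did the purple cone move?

2.2

From (3.1, 2.7) to (5.2, 2.1), the purple cone covered √(2.1² + 0.6²) ≈ 2.2 units.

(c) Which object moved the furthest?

the magenta cylinder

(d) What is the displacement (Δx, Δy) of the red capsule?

(1.5, -2.2)

From the two frames, the red capsule sits at roughly (7.0, 5.7) before and (8.5, 3.5) after.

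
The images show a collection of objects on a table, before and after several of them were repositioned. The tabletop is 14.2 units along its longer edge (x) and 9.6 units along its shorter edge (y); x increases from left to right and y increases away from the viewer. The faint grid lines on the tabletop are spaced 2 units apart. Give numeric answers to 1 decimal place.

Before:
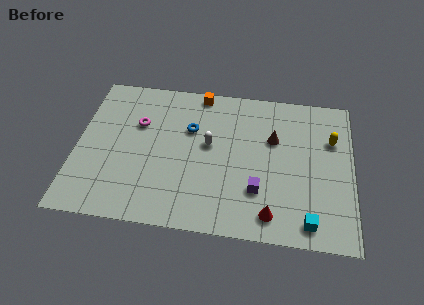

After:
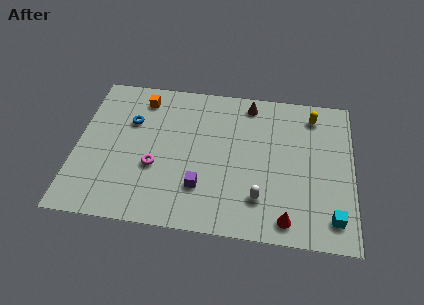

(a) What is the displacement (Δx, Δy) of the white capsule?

(2.7, -3.1)

The white capsule was at about (6.8, 5.4) and moved to about (9.5, 2.3).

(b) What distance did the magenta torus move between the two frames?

2.9

From (3.1, 6.3) to (4.1, 3.6), the magenta torus covered √(1.0² + 2.7²) ≈ 2.9 units.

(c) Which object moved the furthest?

the white capsule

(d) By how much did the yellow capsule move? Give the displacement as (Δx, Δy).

(-1.0, 1.5)

The yellow capsule was at about (13.1, 6.5) and moved to about (12.1, 8.0).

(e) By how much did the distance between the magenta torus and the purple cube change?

-4.6

They were about 7.2 units apart before and 2.6 after — 4.6 units closer together.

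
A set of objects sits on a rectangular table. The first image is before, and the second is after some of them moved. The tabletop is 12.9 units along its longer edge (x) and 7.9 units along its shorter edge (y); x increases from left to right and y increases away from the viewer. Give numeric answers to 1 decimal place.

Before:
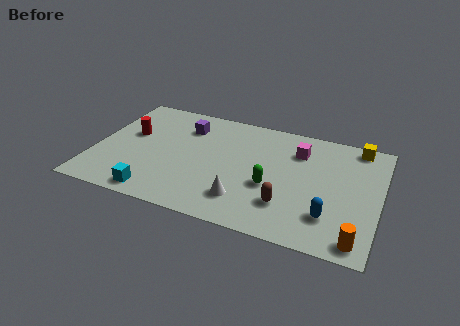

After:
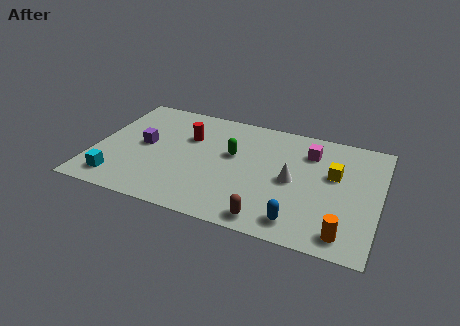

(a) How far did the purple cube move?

2.5

The purple cube moved from about (3.9, 6.0) to (2.2, 4.1), a distance of √(1.7² + 1.9²) ≈ 2.5.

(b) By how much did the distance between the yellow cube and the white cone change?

-5.0

The distance was about 7.1 in the first image and 2.1 in the second, so they moved 5.0 units closer together.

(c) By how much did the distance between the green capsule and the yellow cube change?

-0.8

They were about 5.4 units apart before and 4.6 after — 0.8 units closer together.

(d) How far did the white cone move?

2.8

The white cone was near (7.0, 1.8) before and (9.0, 3.8) after, so it travelled √(2.0² + 2.0²) ≈ 2.8 units.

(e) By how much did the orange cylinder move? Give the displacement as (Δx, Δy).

(-0.6, 0.2)

From the two frames, the orange cylinder sits at roughly (12.1, 0.9) before and (11.5, 1.1) after.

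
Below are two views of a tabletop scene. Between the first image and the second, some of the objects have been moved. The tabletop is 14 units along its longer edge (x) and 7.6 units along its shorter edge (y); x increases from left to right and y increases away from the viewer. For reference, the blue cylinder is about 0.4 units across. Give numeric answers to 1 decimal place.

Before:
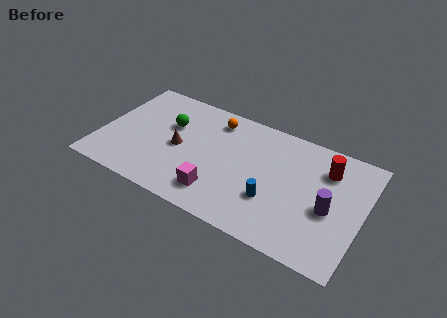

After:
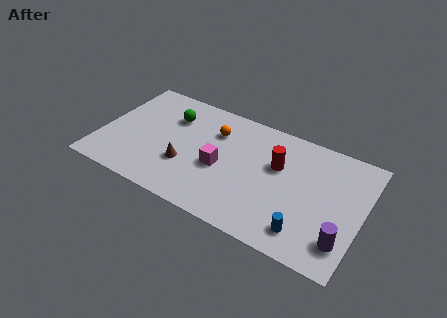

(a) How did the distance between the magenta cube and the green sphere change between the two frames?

-0.8

The distance was about 4.5 in the first image and 3.7 in the second, so they moved 0.8 units closer together.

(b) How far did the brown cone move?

1.1

From (4.2, 3.6) to (4.7, 2.6), the brown cone covered √(0.5² + 1.0²) ≈ 1.1 units.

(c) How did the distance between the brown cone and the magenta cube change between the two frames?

-1.2

They were about 3.1 units apart before and 1.9 after — 1.2 units closer together.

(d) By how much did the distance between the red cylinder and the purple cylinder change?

+2.5

The distance was about 2.4 in the first image and 4.9 in the second, so they moved 2.5 units further apart.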